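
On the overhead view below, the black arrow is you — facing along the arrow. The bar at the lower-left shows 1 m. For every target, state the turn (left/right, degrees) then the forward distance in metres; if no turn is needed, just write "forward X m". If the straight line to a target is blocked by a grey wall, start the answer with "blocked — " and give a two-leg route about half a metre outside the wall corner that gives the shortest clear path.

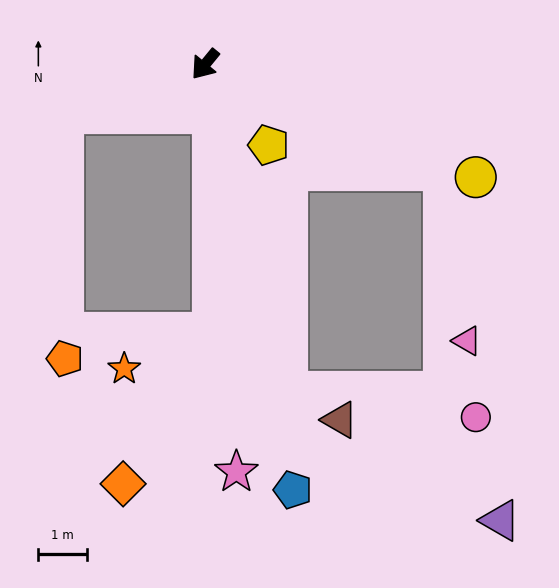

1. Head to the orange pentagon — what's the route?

blocked — turn right 32°, forward 3.1 m, then turn left 72°, forward 5.1 m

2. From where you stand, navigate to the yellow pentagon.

turn left 78°, forward 2.1 m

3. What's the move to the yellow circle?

turn left 107°, forward 6.1 m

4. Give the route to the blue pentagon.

turn left 51°, forward 9.0 m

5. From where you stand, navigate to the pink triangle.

blocked — turn left 106°, forward 5.4 m, then turn right 59°, forward 3.6 m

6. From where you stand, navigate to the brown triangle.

blocked — turn left 54°, forward 7.0 m, then turn left 47°, forward 1.2 m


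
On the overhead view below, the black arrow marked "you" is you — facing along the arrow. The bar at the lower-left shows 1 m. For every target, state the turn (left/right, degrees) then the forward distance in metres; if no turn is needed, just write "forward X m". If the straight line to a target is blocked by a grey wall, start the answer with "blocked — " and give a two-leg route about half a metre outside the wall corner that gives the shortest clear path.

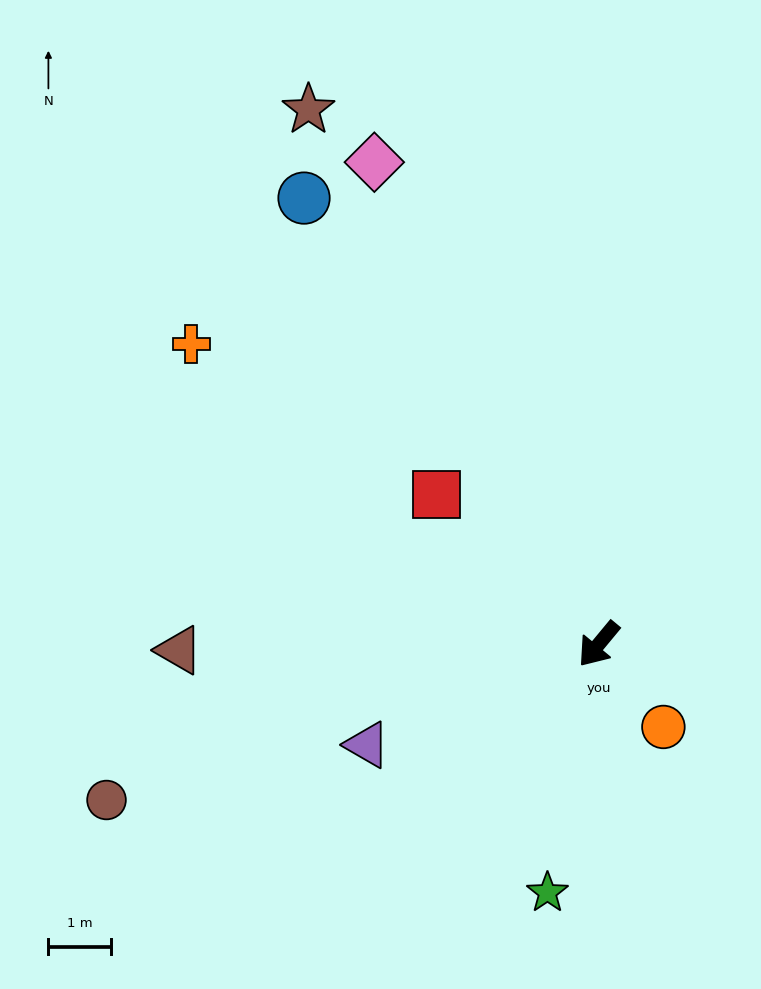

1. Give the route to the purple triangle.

turn right 27°, forward 4.0 m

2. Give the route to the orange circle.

turn left 78°, forward 1.7 m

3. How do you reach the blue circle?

turn right 107°, forward 8.5 m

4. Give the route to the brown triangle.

turn right 50°, forward 6.7 m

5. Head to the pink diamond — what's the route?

turn right 115°, forward 8.4 m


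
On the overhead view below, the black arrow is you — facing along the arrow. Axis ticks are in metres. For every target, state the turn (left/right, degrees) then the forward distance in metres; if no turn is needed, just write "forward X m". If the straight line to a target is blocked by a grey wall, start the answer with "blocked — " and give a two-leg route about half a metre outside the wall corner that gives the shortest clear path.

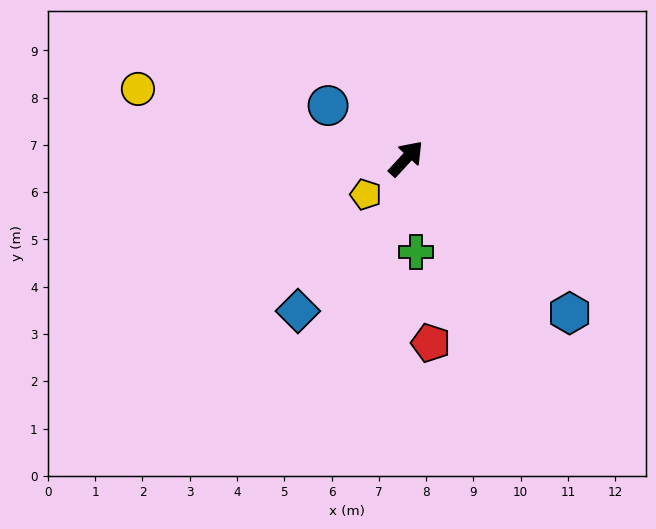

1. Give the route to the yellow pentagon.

turn left 174°, forward 1.1 m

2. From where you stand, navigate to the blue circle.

turn left 99°, forward 2.0 m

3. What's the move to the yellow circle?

turn left 118°, forward 5.9 m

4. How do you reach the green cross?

turn right 131°, forward 2.0 m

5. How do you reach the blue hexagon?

turn right 91°, forward 4.8 m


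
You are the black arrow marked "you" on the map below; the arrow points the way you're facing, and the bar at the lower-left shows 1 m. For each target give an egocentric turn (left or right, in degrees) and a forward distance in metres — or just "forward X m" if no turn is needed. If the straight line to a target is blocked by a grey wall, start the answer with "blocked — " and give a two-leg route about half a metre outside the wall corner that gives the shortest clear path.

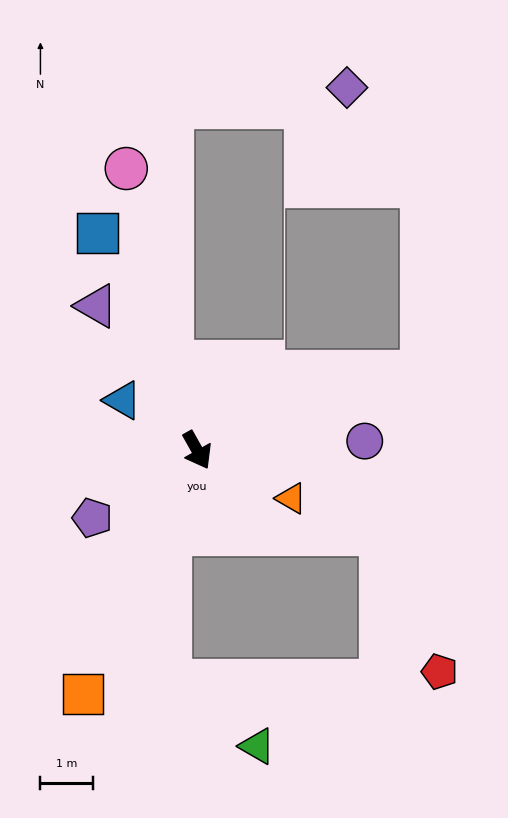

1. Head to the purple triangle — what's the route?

turn right 174°, forward 3.3 m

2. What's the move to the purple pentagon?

turn right 86°, forward 2.4 m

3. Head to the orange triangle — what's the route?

turn left 34°, forward 2.0 m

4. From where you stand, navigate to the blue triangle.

turn right 153°, forward 1.7 m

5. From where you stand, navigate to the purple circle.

turn left 64°, forward 3.2 m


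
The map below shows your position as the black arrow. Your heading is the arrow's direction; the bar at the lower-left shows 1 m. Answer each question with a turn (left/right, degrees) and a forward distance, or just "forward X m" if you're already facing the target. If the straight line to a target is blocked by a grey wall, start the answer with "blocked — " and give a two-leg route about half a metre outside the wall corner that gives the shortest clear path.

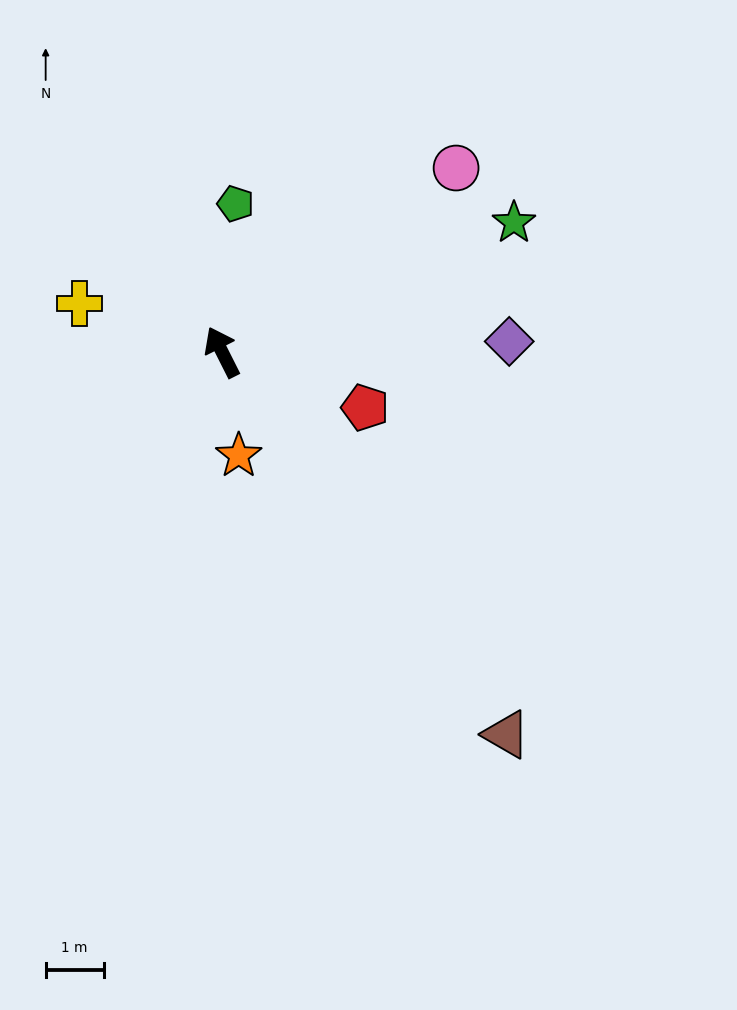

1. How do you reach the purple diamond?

turn right 115°, forward 5.0 m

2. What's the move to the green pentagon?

turn right 32°, forward 2.6 m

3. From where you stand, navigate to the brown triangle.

turn right 170°, forward 8.2 m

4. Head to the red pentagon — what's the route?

turn right 138°, forward 2.7 m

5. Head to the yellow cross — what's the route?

turn left 45°, forward 2.6 m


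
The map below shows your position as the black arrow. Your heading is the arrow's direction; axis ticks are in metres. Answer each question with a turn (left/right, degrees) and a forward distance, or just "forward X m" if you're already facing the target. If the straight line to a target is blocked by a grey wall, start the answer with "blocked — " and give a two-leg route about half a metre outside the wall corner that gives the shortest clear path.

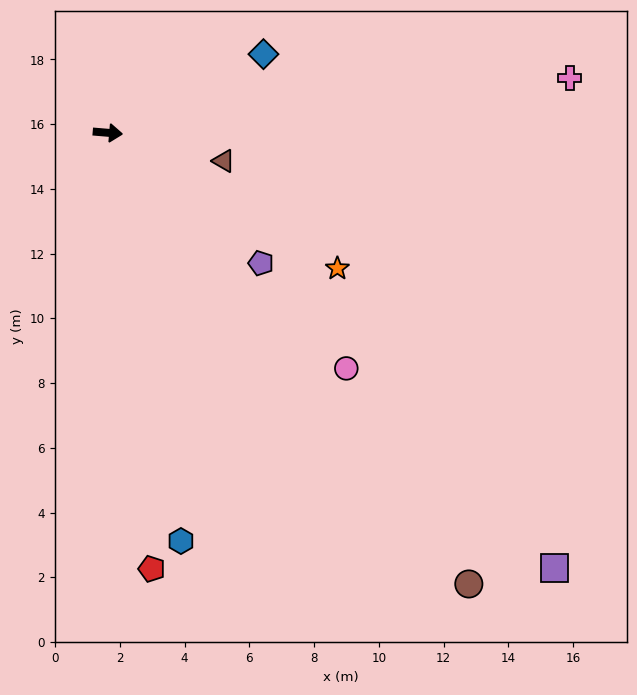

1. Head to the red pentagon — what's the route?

turn right 79°, forward 13.5 m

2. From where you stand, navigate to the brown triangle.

turn right 9°, forward 3.7 m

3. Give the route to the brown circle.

turn right 47°, forward 17.9 m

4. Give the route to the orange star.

turn right 26°, forward 8.2 m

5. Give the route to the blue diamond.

turn left 32°, forward 5.4 m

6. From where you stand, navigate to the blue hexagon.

turn right 75°, forward 12.8 m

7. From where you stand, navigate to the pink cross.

turn left 12°, forward 14.4 m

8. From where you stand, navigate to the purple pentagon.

turn right 36°, forward 6.2 m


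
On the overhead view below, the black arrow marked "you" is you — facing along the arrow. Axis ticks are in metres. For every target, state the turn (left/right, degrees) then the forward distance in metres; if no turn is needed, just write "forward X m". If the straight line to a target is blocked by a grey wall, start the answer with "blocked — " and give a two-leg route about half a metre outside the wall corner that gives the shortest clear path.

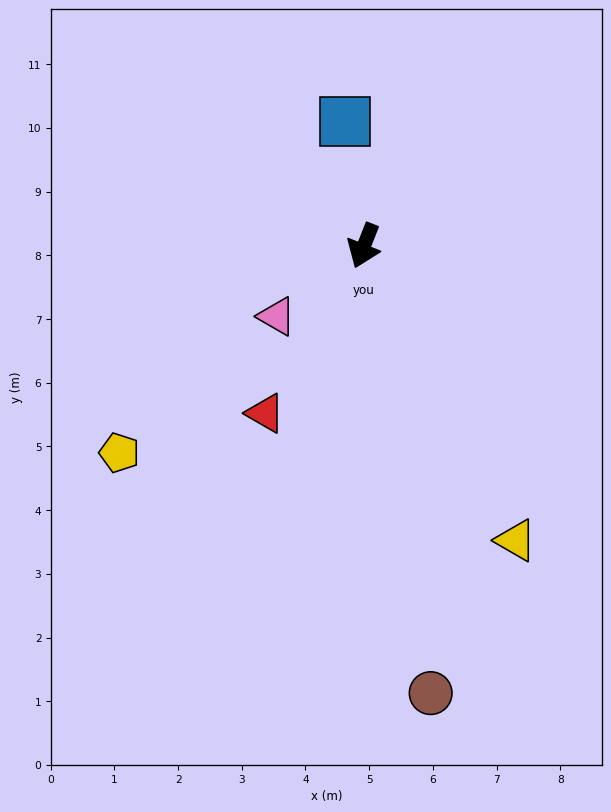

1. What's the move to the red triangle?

turn right 9°, forward 3.0 m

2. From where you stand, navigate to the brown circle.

turn left 30°, forward 7.1 m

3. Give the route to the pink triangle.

turn right 29°, forward 1.8 m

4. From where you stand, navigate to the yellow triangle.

turn left 49°, forward 5.2 m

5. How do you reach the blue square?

turn right 150°, forward 2.0 m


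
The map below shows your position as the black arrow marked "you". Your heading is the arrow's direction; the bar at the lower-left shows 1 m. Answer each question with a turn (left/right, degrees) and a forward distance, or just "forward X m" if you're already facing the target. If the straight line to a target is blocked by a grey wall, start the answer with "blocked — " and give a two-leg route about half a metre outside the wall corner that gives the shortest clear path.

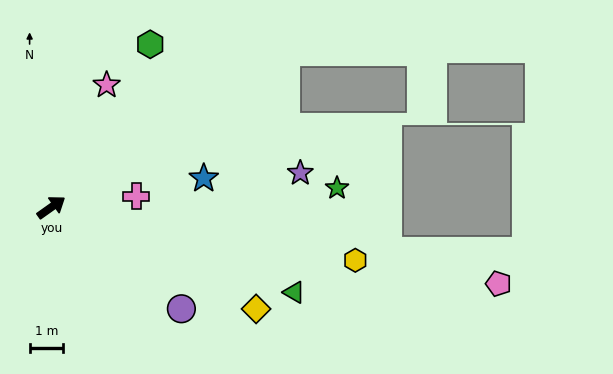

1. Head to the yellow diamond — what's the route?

turn right 62°, forward 6.9 m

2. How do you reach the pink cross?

turn right 28°, forward 2.6 m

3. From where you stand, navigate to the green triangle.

turn right 55°, forward 7.8 m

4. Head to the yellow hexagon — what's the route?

turn right 45°, forward 9.3 m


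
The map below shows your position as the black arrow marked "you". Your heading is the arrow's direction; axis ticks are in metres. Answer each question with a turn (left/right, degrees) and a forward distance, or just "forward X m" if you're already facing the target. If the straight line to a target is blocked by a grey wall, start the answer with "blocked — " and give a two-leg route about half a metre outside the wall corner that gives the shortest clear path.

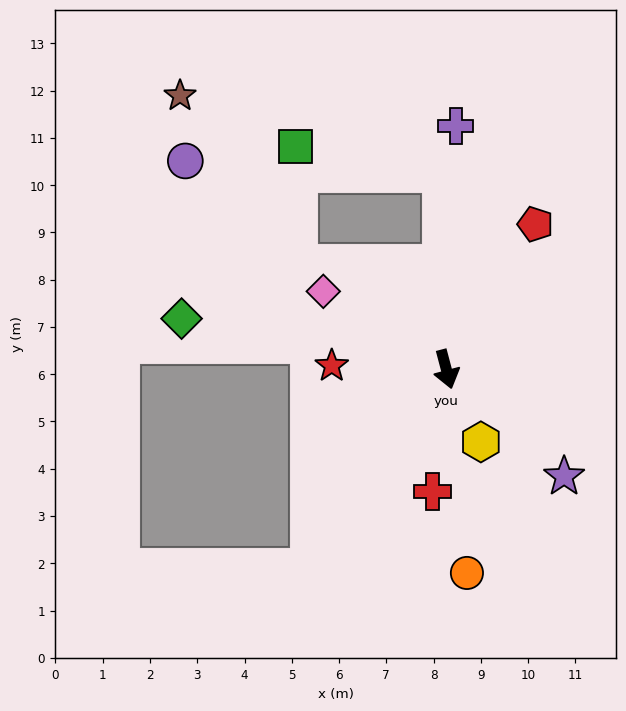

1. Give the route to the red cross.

turn right 21°, forward 2.6 m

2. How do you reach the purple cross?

turn left 163°, forward 5.1 m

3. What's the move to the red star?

turn right 107°, forward 2.4 m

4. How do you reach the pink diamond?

turn right 137°, forward 3.1 m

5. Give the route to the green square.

blocked — turn left 166°, forward 4.2 m, then turn left 79°, forward 3.1 m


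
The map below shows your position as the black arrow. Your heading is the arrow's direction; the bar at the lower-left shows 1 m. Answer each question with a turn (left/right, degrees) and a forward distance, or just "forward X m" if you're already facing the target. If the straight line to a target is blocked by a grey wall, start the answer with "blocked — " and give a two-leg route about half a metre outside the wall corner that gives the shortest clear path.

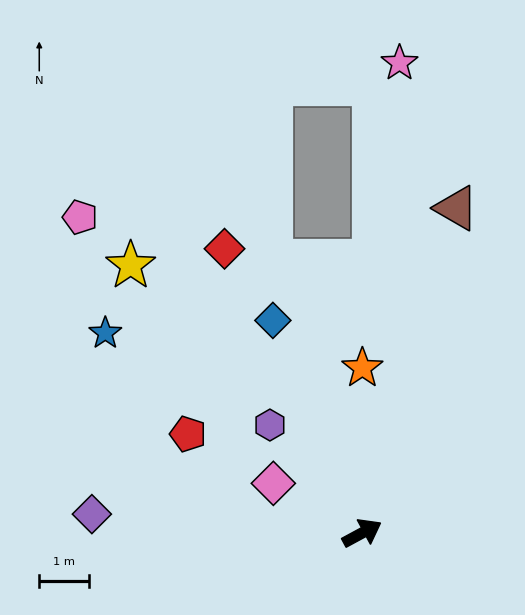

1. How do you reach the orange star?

turn left 61°, forward 3.3 m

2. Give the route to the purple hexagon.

turn left 102°, forward 2.8 m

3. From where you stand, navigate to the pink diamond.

turn left 122°, forward 2.0 m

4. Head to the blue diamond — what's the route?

turn left 84°, forward 4.6 m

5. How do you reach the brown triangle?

turn left 45°, forward 6.7 m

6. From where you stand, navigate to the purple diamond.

turn left 148°, forward 5.4 m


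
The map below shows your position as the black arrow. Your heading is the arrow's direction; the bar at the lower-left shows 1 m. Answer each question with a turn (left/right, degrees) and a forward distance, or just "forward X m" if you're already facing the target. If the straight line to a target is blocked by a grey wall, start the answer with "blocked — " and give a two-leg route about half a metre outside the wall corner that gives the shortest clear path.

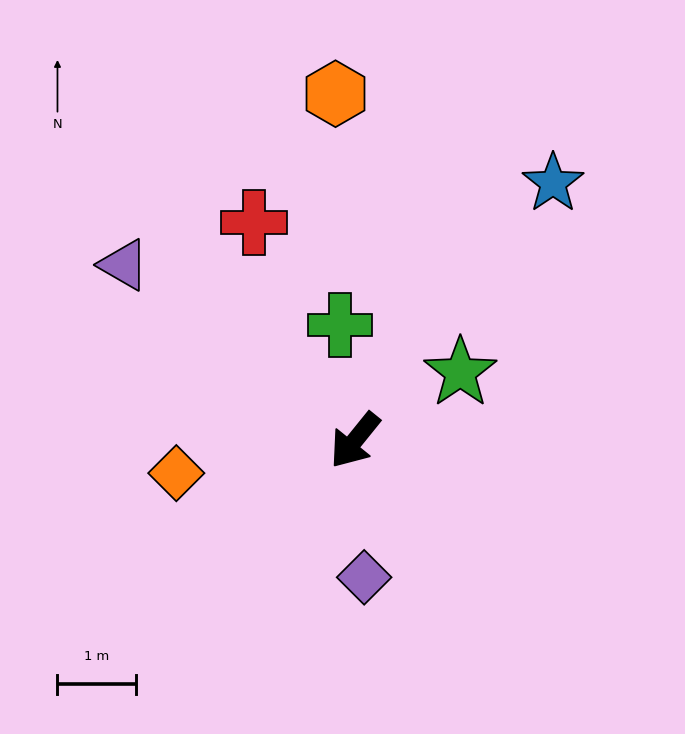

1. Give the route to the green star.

turn left 162°, forward 1.6 m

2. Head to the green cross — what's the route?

turn right 134°, forward 1.5 m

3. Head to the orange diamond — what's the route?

turn right 41°, forward 2.3 m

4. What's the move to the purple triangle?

turn right 88°, forward 3.7 m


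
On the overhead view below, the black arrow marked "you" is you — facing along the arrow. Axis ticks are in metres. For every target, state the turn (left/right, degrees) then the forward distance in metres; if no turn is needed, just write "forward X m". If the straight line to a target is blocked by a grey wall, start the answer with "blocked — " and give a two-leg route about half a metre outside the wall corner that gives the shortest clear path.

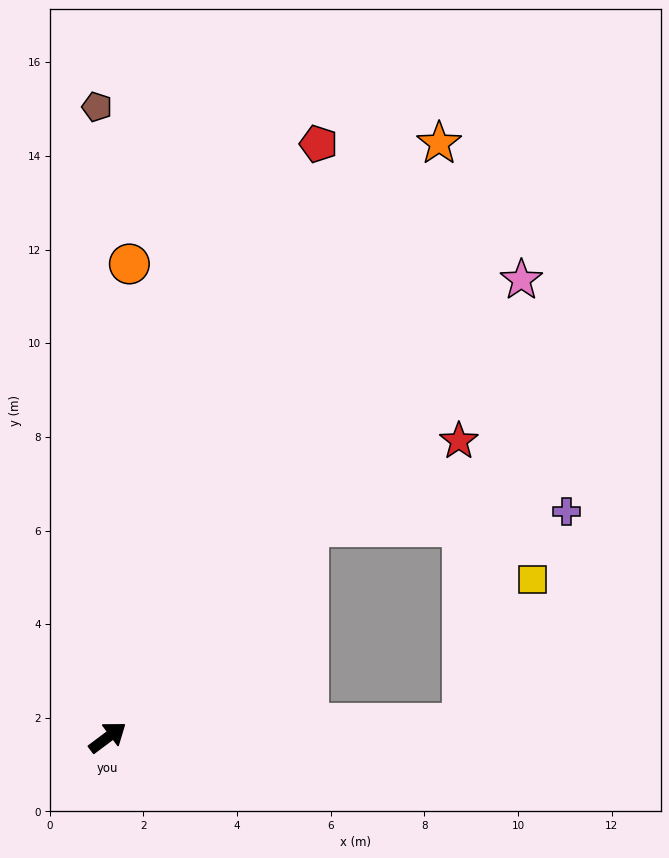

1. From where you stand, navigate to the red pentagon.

turn left 34°, forward 13.5 m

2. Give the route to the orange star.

turn left 24°, forward 14.5 m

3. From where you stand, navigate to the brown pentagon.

turn left 54°, forward 13.5 m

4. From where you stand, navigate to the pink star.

turn left 11°, forward 13.2 m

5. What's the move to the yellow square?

blocked — turn right 35°, forward 7.6 m, then turn left 62°, forward 3.4 m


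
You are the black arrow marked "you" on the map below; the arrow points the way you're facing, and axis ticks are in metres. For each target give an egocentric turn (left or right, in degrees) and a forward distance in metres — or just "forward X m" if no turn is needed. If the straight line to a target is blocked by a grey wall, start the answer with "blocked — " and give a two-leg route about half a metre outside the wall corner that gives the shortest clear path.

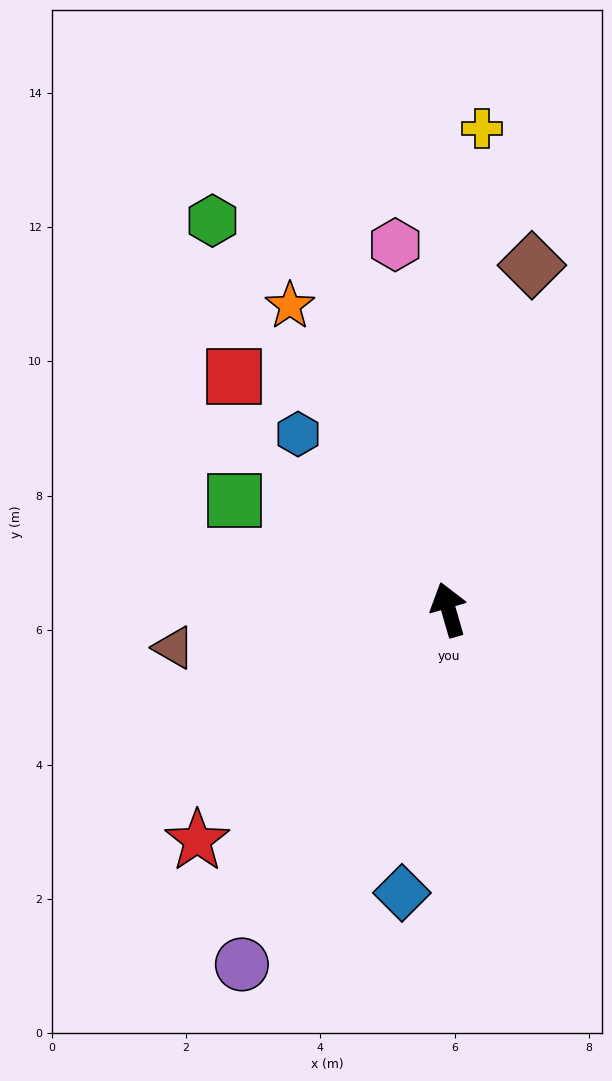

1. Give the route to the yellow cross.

turn right 20°, forward 7.2 m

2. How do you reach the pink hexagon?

turn right 8°, forward 5.5 m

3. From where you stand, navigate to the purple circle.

turn left 134°, forward 6.1 m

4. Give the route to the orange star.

turn left 11°, forward 5.1 m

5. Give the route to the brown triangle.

turn left 82°, forward 4.1 m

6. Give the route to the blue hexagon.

turn left 24°, forward 3.4 m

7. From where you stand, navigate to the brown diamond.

turn right 30°, forward 5.3 m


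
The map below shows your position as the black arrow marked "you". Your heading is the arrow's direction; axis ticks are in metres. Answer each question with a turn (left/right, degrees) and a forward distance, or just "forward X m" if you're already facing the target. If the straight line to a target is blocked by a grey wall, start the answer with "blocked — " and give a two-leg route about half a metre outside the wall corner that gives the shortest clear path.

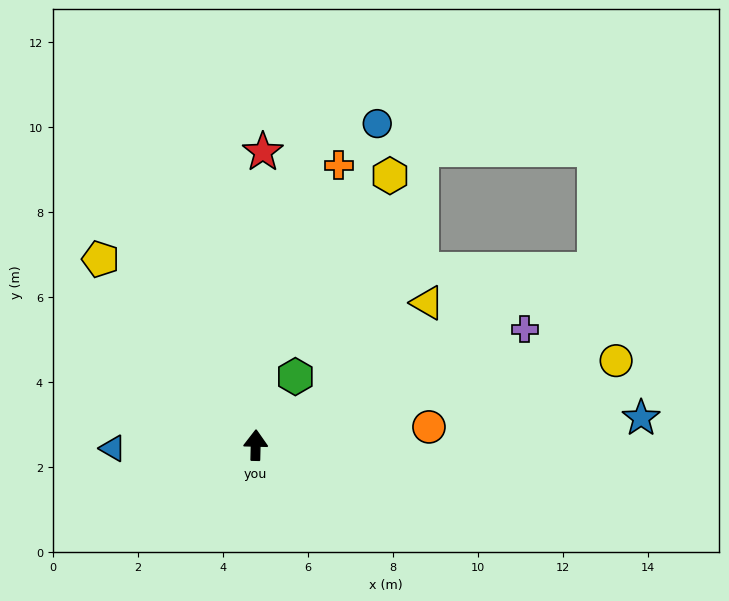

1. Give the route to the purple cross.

turn right 65°, forward 6.9 m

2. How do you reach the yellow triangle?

turn right 49°, forward 5.2 m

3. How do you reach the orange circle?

turn right 83°, forward 4.1 m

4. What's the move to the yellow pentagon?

turn left 41°, forward 5.7 m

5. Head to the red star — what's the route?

forward 6.9 m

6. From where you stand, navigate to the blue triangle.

turn left 93°, forward 3.4 m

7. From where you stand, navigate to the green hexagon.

turn right 29°, forward 1.9 m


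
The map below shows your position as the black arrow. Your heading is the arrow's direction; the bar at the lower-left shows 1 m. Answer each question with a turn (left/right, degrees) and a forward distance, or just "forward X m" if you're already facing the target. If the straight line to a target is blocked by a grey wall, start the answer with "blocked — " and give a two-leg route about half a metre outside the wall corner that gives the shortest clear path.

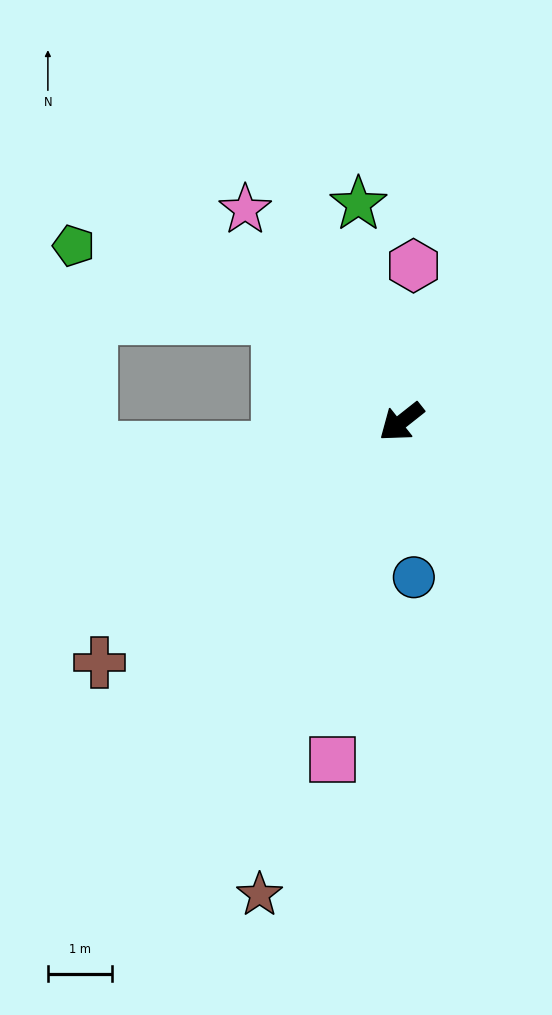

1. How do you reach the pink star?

turn right 92°, forward 4.1 m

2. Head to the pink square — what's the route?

turn left 40°, forward 5.3 m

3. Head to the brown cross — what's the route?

forward 6.0 m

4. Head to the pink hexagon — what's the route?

turn right 133°, forward 2.4 m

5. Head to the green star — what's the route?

turn right 117°, forward 3.4 m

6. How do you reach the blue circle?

turn left 56°, forward 2.4 m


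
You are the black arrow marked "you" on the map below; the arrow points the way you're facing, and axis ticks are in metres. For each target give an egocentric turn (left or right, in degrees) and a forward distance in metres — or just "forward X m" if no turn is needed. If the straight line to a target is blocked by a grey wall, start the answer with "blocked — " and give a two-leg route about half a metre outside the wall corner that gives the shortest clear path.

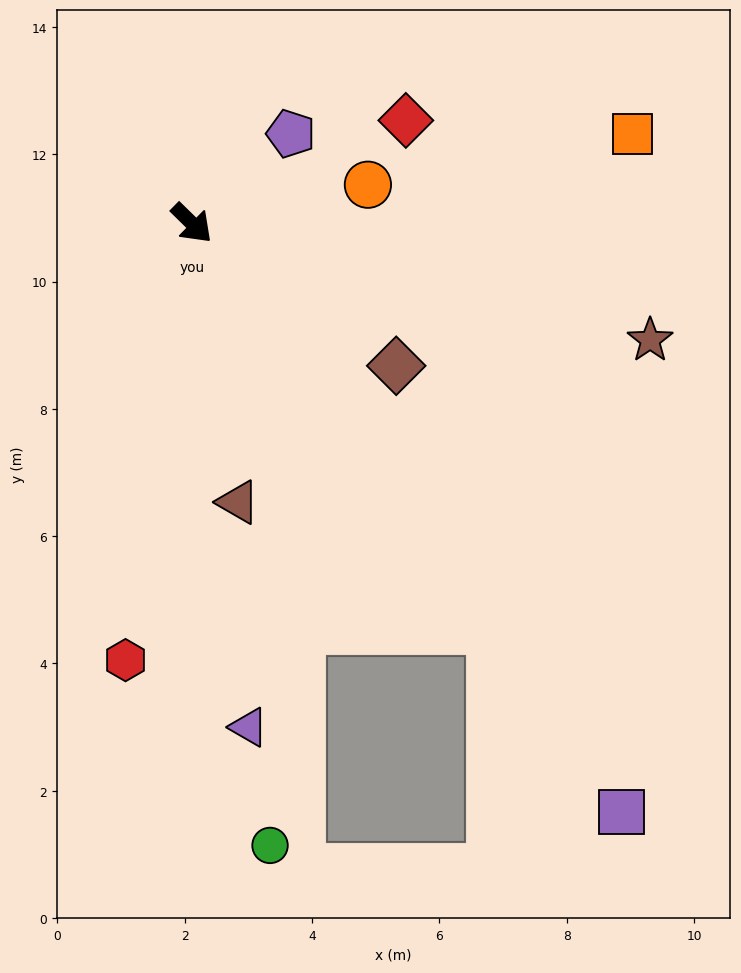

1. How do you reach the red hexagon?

turn right 54°, forward 6.9 m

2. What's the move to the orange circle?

turn left 57°, forward 2.8 m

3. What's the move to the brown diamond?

turn left 10°, forward 3.9 m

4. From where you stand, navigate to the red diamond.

turn left 70°, forward 3.7 m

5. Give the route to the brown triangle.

turn right 36°, forward 4.4 m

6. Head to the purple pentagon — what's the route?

turn left 87°, forward 2.1 m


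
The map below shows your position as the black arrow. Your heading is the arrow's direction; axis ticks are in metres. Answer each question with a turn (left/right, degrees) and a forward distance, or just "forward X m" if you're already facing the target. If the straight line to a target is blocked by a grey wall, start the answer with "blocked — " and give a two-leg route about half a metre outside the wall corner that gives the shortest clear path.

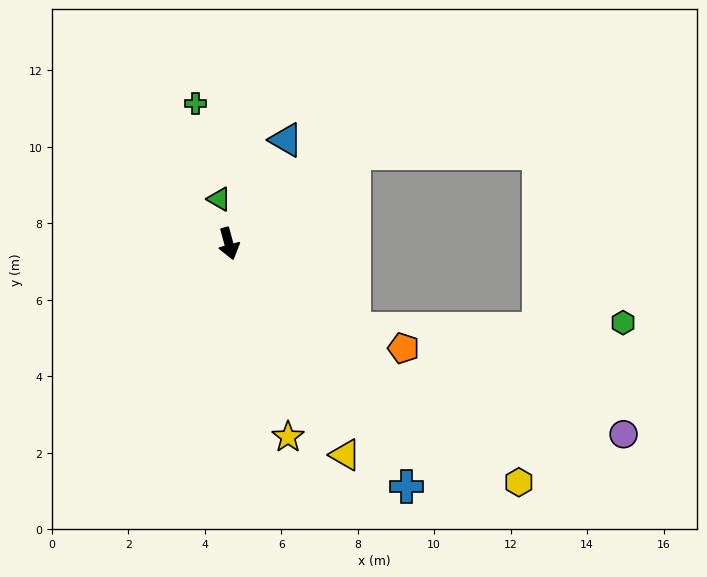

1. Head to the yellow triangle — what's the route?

turn left 14°, forward 6.3 m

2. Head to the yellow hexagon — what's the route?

turn left 35°, forward 9.8 m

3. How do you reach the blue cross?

turn left 21°, forward 7.9 m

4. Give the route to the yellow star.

forward 5.3 m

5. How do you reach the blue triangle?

turn left 136°, forward 3.1 m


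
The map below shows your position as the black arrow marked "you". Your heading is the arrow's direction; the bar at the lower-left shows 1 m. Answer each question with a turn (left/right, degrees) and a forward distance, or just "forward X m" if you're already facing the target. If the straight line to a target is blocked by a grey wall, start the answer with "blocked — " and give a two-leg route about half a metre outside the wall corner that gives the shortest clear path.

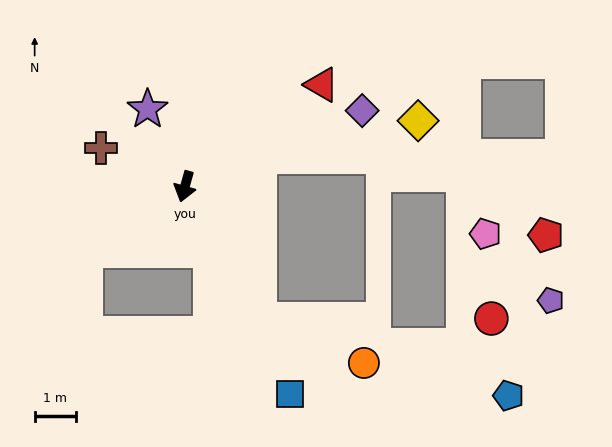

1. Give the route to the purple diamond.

turn left 129°, forward 4.7 m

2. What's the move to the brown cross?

turn right 99°, forward 2.3 m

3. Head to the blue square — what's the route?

turn left 43°, forward 5.7 m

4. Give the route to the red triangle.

turn left 142°, forward 4.2 m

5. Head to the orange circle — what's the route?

blocked — turn left 45°, forward 3.7 m, then turn left 38°, forward 2.8 m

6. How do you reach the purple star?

turn right 139°, forward 2.1 m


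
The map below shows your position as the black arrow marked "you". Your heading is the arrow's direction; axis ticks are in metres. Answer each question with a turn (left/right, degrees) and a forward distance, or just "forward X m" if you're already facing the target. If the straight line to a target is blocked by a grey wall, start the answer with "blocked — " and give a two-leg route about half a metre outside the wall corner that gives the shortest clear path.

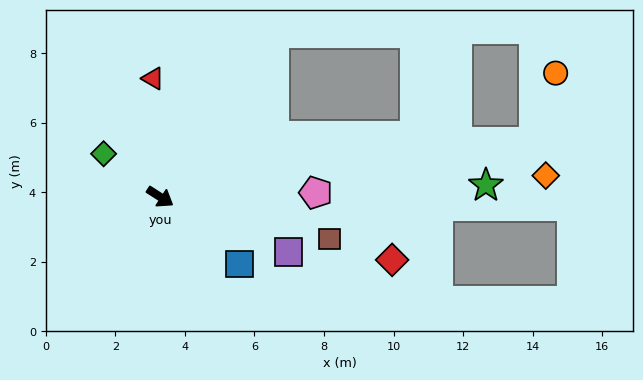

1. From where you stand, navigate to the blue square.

turn right 7°, forward 3.0 m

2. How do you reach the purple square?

turn left 9°, forward 4.0 m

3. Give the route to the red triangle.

turn left 126°, forward 3.4 m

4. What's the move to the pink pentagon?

turn left 34°, forward 4.5 m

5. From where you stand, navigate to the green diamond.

turn left 175°, forward 2.0 m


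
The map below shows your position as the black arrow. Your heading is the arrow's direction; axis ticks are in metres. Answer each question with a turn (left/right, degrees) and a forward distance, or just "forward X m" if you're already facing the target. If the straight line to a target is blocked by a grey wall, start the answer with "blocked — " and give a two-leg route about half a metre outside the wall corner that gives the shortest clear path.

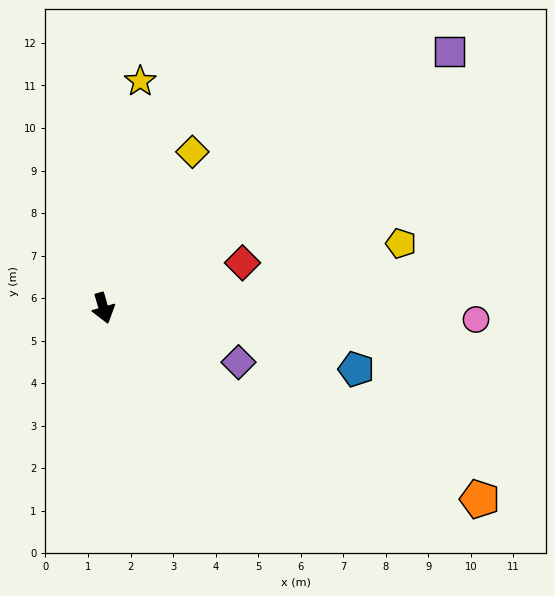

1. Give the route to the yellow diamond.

turn left 134°, forward 4.2 m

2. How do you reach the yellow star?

turn left 155°, forward 5.4 m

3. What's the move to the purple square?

turn left 110°, forward 10.1 m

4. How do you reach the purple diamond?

turn left 52°, forward 3.4 m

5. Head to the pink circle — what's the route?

turn left 72°, forward 8.8 m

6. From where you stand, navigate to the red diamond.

turn left 92°, forward 3.4 m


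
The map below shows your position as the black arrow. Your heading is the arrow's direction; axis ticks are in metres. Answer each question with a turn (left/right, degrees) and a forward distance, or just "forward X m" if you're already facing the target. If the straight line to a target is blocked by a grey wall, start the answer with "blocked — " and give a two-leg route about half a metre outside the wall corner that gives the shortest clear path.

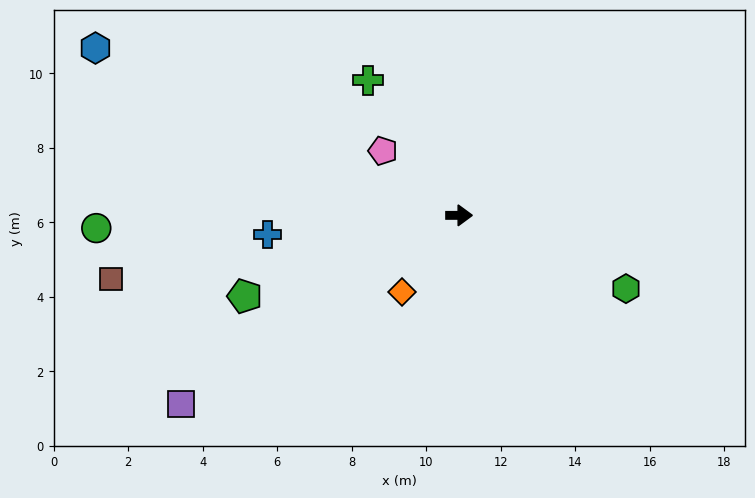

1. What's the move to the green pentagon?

turn right 159°, forward 6.2 m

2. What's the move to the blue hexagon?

turn left 155°, forward 10.7 m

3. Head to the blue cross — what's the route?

turn right 174°, forward 5.2 m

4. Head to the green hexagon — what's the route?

turn right 24°, forward 4.9 m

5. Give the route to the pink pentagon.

turn left 140°, forward 2.7 m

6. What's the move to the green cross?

turn left 124°, forward 4.4 m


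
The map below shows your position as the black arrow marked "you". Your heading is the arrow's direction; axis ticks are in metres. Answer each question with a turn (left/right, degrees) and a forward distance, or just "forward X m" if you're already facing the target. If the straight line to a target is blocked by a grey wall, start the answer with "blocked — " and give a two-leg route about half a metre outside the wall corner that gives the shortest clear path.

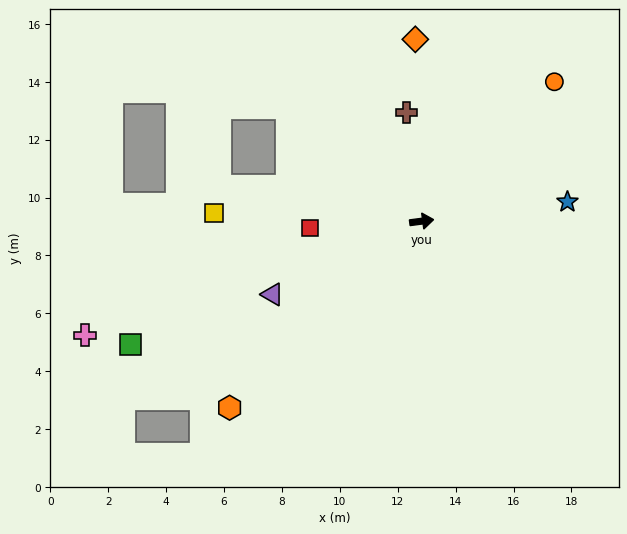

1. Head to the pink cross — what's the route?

turn right 169°, forward 12.3 m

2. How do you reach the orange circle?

turn left 39°, forward 6.6 m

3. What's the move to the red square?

turn left 176°, forward 3.9 m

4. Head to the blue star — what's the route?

forward 5.1 m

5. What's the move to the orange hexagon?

turn right 143°, forward 9.2 m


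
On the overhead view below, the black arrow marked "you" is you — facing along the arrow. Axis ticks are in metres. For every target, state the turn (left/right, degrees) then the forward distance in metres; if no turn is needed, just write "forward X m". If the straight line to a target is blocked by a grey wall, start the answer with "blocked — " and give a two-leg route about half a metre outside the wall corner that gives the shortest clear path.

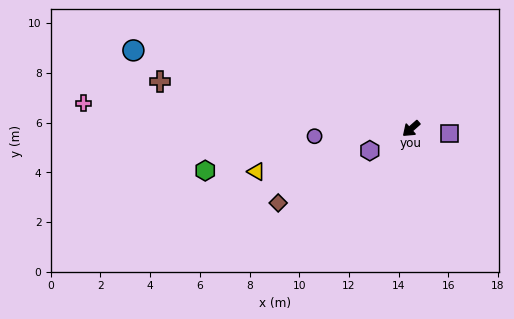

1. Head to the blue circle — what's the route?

turn right 57°, forward 11.6 m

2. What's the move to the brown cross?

turn right 52°, forward 10.3 m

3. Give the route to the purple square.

turn left 131°, forward 1.5 m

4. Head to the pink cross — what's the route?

turn right 46°, forward 13.2 m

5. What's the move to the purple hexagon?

turn right 13°, forward 1.9 m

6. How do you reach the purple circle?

turn right 37°, forward 3.9 m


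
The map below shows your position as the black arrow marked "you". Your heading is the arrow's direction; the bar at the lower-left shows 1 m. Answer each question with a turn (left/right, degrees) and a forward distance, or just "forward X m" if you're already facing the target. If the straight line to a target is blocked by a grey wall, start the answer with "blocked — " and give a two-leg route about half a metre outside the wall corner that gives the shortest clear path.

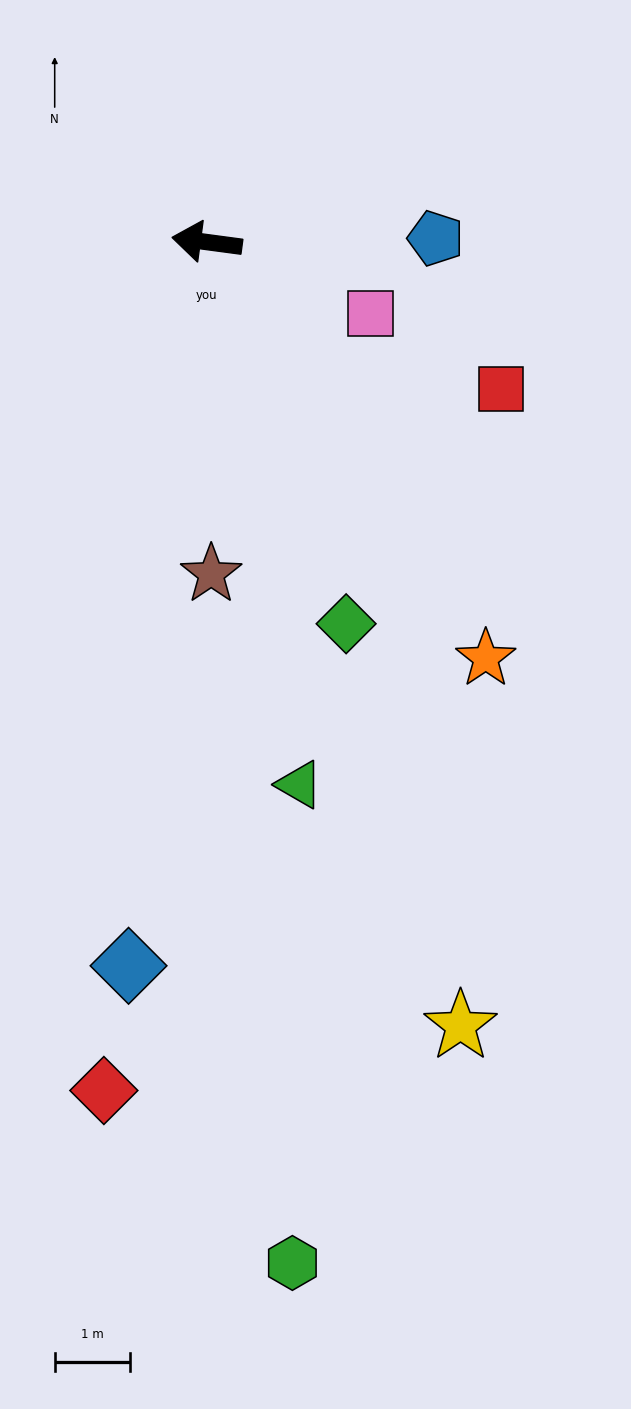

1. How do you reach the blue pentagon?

turn right 171°, forward 3.0 m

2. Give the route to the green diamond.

turn left 118°, forward 5.4 m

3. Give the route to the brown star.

turn left 98°, forward 4.4 m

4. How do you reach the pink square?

turn left 164°, forward 2.4 m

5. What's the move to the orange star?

turn left 131°, forward 6.6 m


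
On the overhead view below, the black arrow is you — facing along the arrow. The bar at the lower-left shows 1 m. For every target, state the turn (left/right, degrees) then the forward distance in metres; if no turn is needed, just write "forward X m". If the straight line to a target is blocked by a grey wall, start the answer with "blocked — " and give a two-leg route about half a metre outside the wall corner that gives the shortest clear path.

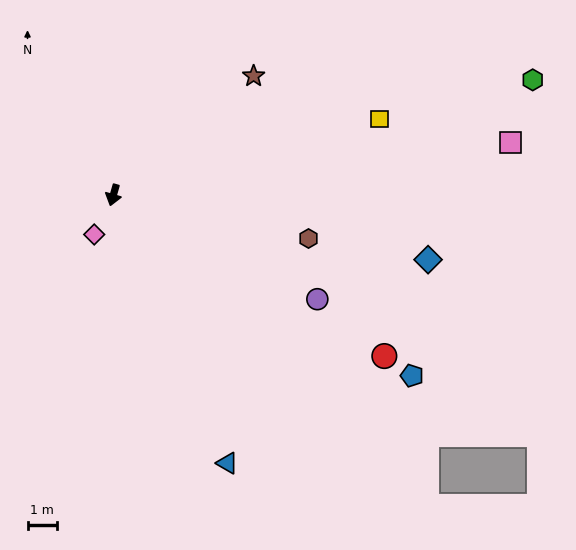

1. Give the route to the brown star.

turn left 146°, forward 6.3 m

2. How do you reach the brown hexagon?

turn left 93°, forward 6.8 m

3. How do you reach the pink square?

turn left 114°, forward 13.6 m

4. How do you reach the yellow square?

turn left 122°, forward 9.4 m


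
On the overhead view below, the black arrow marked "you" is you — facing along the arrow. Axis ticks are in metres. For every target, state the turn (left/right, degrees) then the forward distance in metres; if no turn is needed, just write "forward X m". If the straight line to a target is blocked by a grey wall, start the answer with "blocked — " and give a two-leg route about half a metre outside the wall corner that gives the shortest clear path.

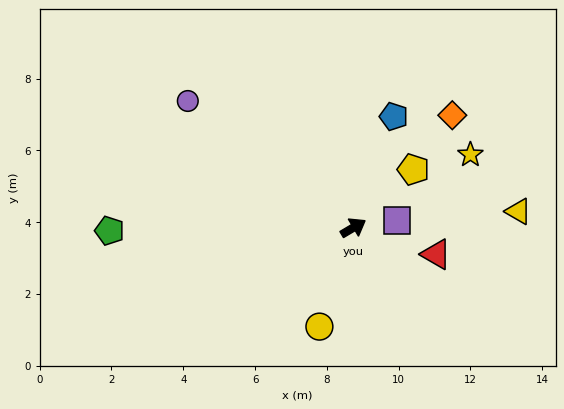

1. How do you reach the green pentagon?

turn left 150°, forward 6.8 m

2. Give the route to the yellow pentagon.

turn left 13°, forward 2.3 m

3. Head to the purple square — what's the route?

turn right 22°, forward 1.2 m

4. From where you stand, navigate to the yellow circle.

turn right 140°, forward 2.9 m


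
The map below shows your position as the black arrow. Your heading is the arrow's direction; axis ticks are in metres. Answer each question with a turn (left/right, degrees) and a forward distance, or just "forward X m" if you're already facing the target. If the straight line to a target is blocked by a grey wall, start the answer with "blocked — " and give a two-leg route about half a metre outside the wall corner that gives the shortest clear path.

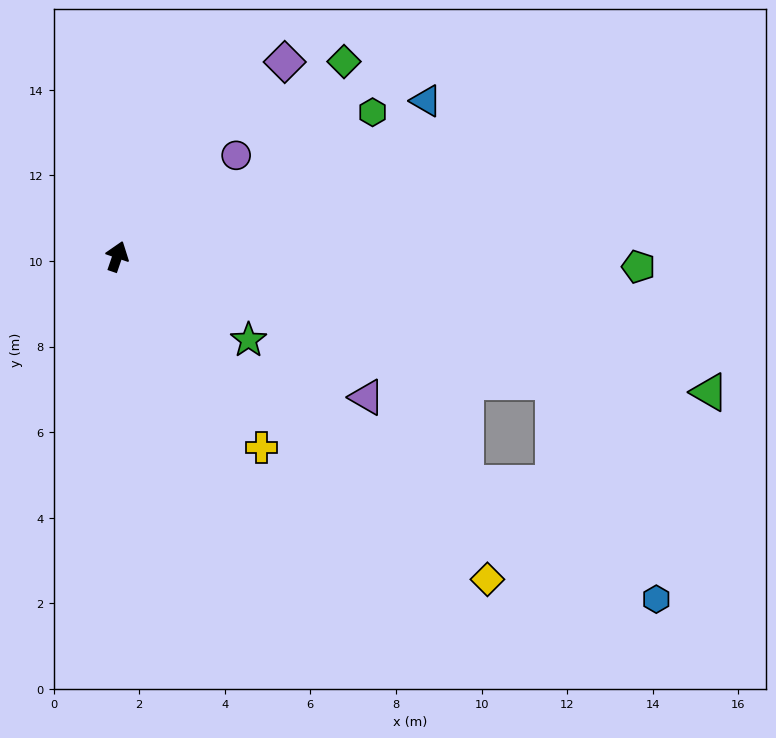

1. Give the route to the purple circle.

turn right 31°, forward 3.6 m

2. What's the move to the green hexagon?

turn right 42°, forward 6.9 m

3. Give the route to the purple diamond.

turn right 22°, forward 6.0 m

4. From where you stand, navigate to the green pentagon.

turn right 72°, forward 12.2 m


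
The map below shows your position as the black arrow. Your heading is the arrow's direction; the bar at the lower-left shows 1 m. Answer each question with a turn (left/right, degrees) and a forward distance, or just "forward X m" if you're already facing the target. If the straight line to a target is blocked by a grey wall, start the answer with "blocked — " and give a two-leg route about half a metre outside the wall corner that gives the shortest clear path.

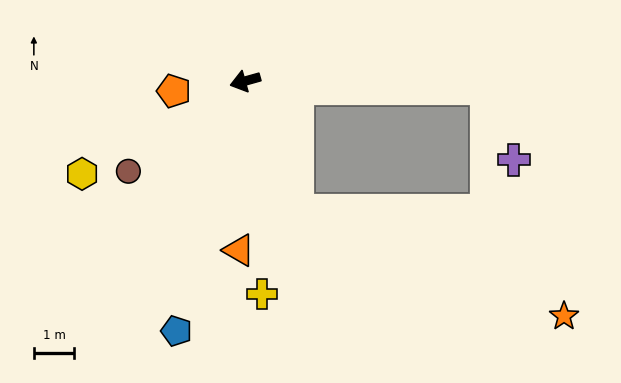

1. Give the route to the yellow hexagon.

turn left 14°, forward 4.6 m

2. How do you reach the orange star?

blocked — turn left 96°, forward 3.5 m, then turn left 47°, forward 7.1 m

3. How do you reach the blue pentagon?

turn left 59°, forward 6.4 m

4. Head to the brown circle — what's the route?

turn left 22°, forward 3.6 m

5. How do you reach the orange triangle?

turn left 72°, forward 4.2 m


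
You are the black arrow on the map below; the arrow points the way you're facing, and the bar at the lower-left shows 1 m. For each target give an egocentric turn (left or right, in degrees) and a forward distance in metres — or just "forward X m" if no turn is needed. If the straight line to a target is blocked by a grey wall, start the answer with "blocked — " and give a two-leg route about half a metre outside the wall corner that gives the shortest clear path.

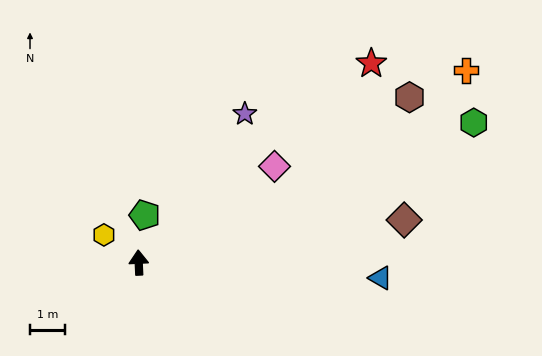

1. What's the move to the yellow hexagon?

turn left 49°, forward 1.3 m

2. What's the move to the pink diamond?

turn right 57°, forward 4.7 m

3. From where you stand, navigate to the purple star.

turn right 38°, forward 5.2 m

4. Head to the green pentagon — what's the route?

turn right 10°, forward 1.4 m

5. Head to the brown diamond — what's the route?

turn right 83°, forward 7.6 m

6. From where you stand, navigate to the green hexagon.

turn right 70°, forward 10.3 m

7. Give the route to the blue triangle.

turn right 96°, forward 6.9 m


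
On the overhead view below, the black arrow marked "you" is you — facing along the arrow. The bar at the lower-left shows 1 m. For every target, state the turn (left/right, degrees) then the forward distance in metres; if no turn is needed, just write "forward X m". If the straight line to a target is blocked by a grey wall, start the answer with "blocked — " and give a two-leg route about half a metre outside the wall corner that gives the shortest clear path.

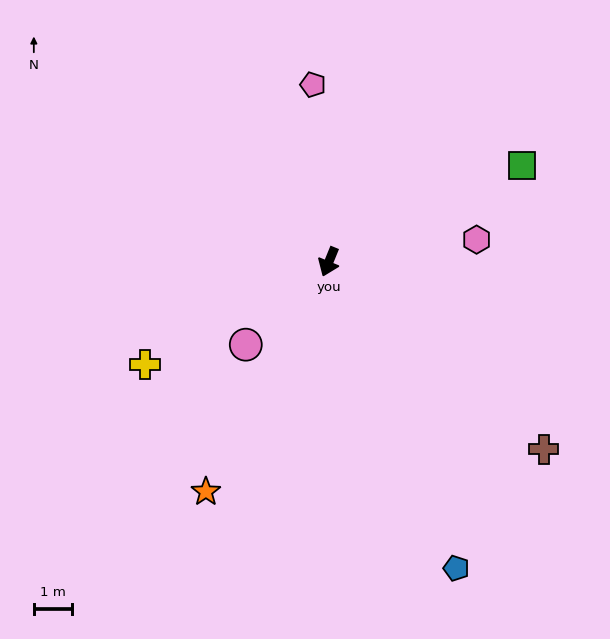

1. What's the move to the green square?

turn left 139°, forward 5.6 m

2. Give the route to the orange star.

turn right 6°, forward 6.8 m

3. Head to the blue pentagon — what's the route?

turn left 45°, forward 8.6 m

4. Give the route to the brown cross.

turn left 71°, forward 7.4 m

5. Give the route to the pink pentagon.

turn right 153°, forward 4.6 m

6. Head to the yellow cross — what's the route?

turn right 39°, forward 5.5 m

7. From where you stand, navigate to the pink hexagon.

turn left 121°, forward 3.9 m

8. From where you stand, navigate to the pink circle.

turn right 23°, forward 3.0 m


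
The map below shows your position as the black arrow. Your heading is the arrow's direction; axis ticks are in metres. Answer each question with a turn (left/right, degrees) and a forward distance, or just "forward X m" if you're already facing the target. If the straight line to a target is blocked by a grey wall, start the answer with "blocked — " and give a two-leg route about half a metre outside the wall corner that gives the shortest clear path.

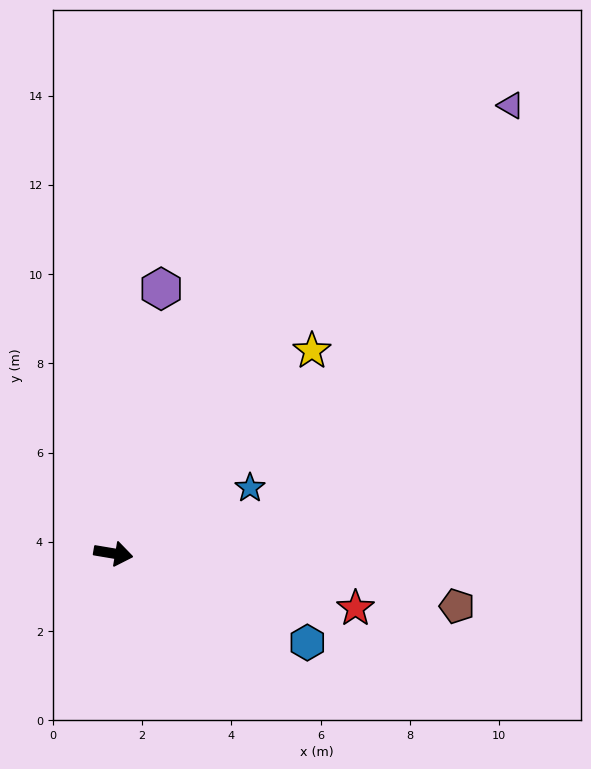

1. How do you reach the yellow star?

turn left 55°, forward 6.4 m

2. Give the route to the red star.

turn right 3°, forward 5.6 m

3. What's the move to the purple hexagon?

turn left 89°, forward 6.0 m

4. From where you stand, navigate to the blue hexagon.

turn right 15°, forward 4.8 m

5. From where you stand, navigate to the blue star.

turn left 35°, forward 3.4 m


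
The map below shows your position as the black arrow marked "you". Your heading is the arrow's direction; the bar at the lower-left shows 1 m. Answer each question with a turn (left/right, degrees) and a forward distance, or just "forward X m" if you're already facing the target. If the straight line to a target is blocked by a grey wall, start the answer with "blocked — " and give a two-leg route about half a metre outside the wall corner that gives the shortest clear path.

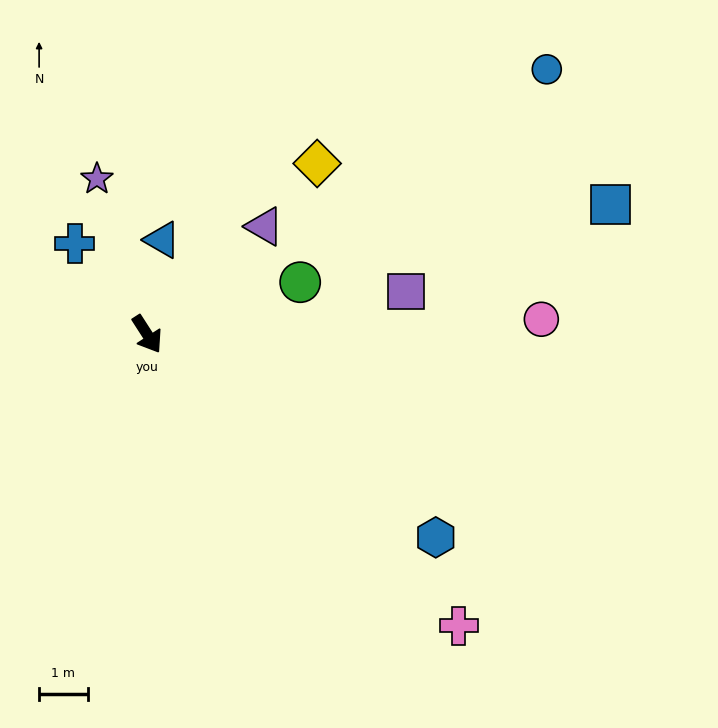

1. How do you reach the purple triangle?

turn left 100°, forward 3.3 m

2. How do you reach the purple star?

turn left 165°, forward 3.4 m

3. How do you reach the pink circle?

turn left 59°, forward 8.1 m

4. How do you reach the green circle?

turn left 76°, forward 3.3 m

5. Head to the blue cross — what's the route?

turn right 174°, forward 2.4 m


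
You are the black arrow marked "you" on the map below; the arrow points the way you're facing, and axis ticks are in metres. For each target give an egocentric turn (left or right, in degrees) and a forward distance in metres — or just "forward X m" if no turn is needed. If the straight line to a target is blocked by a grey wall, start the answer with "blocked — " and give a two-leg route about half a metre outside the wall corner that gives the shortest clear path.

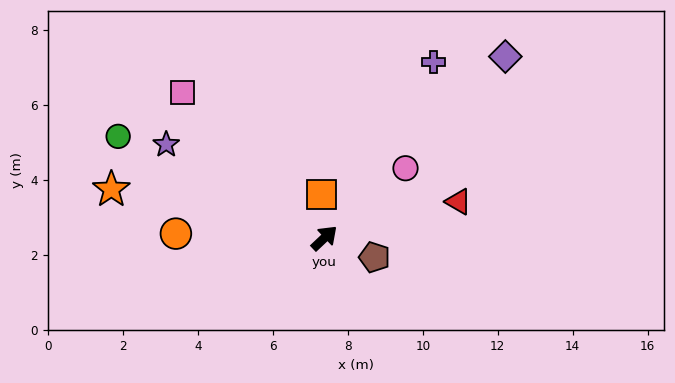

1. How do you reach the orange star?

turn left 124°, forward 5.8 m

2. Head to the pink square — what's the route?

turn left 91°, forward 5.4 m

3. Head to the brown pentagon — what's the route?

turn right 64°, forward 1.4 m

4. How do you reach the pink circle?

turn right 3°, forward 2.9 m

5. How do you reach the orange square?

turn left 50°, forward 1.2 m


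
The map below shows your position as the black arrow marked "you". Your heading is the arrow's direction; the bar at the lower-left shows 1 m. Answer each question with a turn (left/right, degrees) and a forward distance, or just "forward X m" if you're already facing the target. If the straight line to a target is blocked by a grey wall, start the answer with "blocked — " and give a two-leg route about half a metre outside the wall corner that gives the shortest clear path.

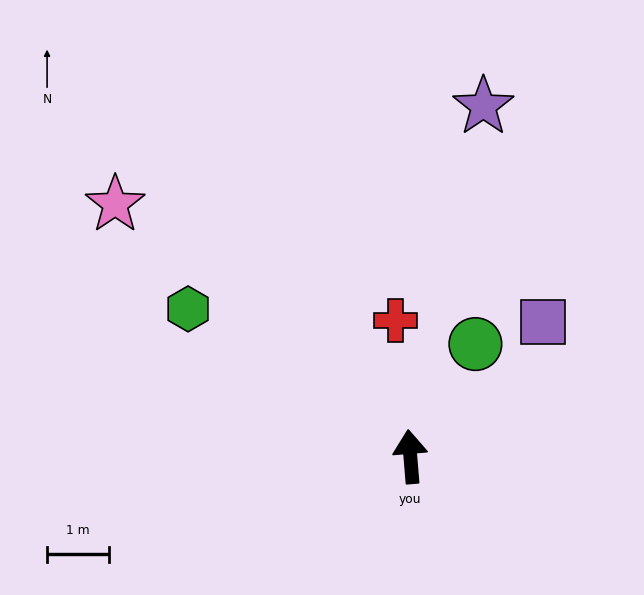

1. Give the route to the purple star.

turn right 16°, forward 5.8 m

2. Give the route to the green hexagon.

turn left 52°, forward 4.3 m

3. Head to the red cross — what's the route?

forward 2.2 m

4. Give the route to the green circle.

turn right 35°, forward 2.1 m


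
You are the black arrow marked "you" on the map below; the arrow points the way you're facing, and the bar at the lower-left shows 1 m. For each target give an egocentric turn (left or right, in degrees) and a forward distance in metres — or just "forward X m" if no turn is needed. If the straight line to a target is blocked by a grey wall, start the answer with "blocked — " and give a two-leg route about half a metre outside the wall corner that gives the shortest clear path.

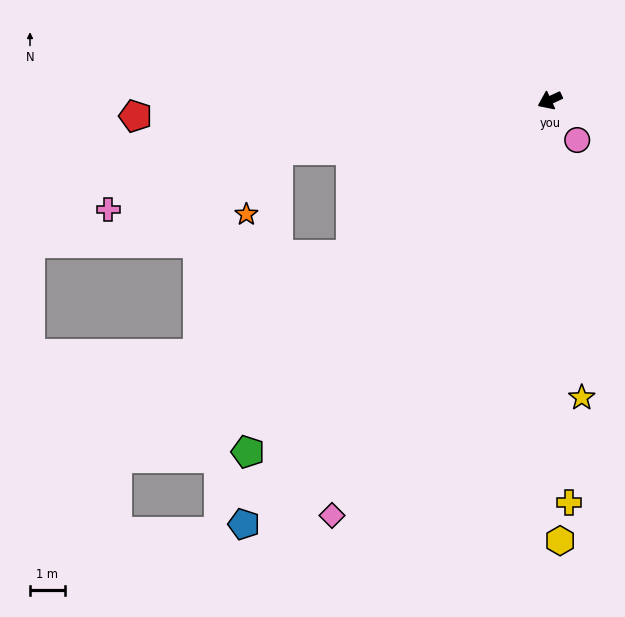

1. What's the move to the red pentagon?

turn right 23°, forward 12.0 m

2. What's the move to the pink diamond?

turn left 37°, forward 13.5 m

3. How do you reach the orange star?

blocked — turn right 15°, forward 8.0 m, then turn left 54°, forward 2.1 m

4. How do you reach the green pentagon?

turn left 24°, forward 13.4 m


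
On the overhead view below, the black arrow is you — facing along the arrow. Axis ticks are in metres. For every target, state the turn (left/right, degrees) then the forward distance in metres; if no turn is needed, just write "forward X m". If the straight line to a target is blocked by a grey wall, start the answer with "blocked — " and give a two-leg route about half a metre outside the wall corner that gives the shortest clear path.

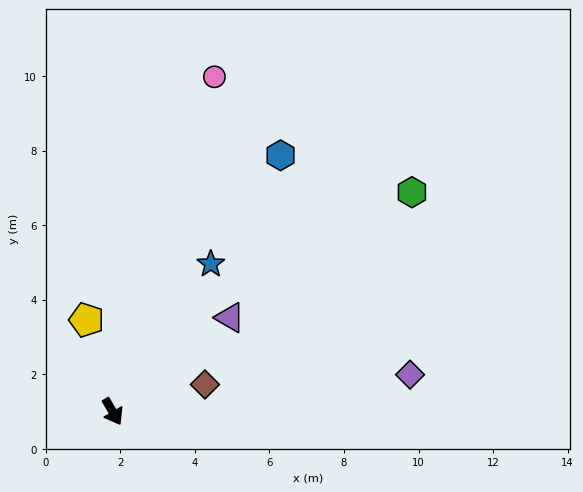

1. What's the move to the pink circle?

turn left 133°, forward 9.4 m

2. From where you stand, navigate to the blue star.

turn left 116°, forward 4.8 m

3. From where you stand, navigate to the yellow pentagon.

turn left 166°, forward 2.6 m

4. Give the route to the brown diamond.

turn left 76°, forward 2.6 m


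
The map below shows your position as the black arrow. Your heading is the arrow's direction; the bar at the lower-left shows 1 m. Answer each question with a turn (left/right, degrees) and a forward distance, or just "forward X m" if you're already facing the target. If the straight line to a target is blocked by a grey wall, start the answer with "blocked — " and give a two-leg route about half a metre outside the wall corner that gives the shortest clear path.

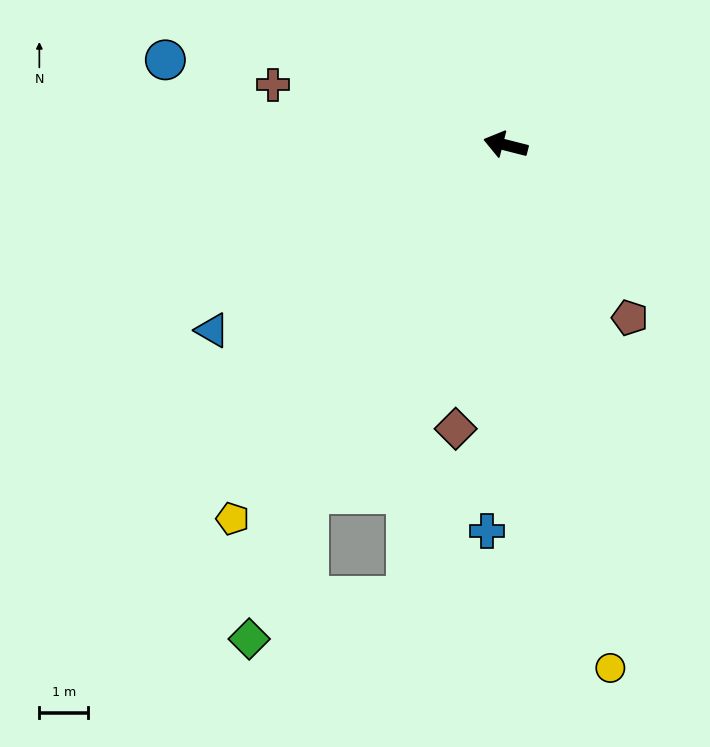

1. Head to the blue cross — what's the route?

turn left 102°, forward 7.9 m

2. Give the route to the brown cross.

forward 4.9 m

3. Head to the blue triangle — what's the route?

turn left 47°, forward 7.1 m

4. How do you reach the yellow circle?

turn left 116°, forward 10.9 m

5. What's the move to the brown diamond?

turn left 94°, forward 5.9 m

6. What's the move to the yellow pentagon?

turn left 68°, forward 9.5 m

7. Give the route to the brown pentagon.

turn left 140°, forward 4.4 m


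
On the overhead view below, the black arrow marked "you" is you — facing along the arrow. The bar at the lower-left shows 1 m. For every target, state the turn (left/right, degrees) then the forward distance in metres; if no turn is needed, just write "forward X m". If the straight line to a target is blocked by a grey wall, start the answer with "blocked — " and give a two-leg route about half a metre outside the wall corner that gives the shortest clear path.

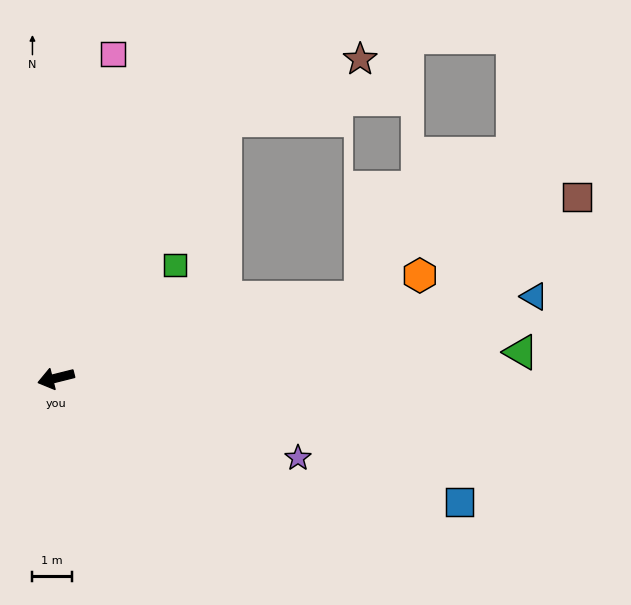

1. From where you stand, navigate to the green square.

turn right 151°, forward 4.2 m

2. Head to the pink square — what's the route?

turn right 114°, forward 8.4 m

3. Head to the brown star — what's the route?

blocked — turn right 137°, forward 7.9 m, then turn right 33°, forward 3.8 m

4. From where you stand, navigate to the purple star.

turn left 148°, forward 6.5 m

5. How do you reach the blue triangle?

turn left 176°, forward 12.4 m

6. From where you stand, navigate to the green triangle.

turn left 169°, forward 11.9 m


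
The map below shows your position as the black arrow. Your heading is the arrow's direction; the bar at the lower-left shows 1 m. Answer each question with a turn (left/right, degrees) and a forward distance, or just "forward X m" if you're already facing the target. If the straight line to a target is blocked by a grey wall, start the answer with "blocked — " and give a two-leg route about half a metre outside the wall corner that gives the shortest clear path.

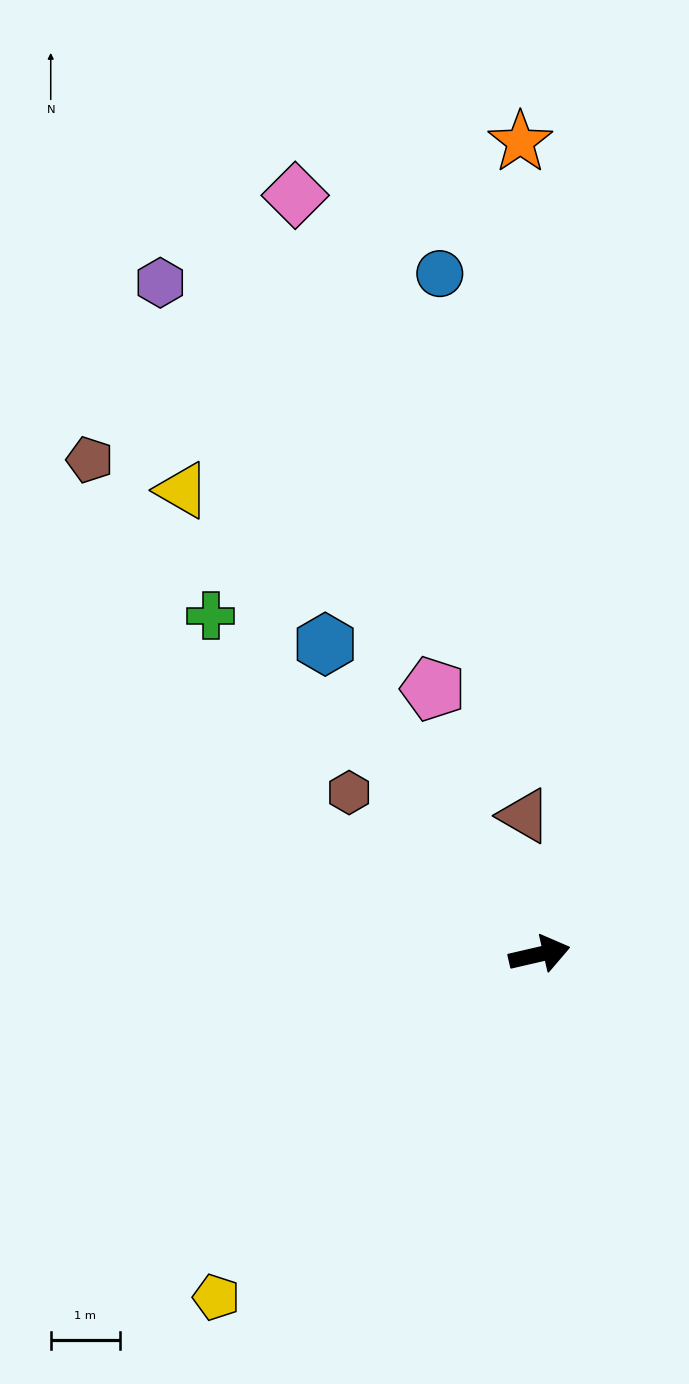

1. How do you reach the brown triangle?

turn left 83°, forward 2.0 m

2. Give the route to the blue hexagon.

turn left 112°, forward 5.4 m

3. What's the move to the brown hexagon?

turn left 127°, forward 3.6 m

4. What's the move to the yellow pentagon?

turn right 146°, forward 6.8 m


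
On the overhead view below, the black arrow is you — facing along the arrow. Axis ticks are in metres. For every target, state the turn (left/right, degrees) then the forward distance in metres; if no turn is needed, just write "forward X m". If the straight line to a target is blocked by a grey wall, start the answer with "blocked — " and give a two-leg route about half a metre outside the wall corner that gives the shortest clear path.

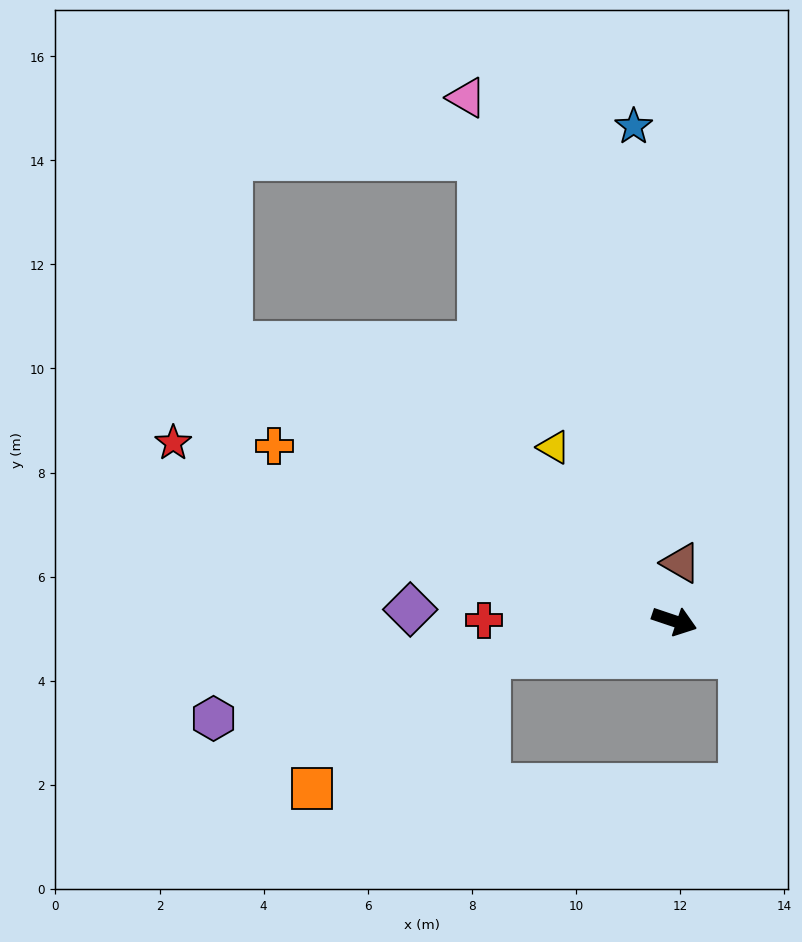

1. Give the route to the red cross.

turn right 162°, forward 3.7 m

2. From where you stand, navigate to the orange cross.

turn left 175°, forward 8.4 m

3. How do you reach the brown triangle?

turn left 102°, forward 1.1 m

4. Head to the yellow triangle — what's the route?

turn left 143°, forward 4.1 m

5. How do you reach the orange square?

blocked — turn right 151°, forward 3.6 m, then turn left 26°, forward 4.2 m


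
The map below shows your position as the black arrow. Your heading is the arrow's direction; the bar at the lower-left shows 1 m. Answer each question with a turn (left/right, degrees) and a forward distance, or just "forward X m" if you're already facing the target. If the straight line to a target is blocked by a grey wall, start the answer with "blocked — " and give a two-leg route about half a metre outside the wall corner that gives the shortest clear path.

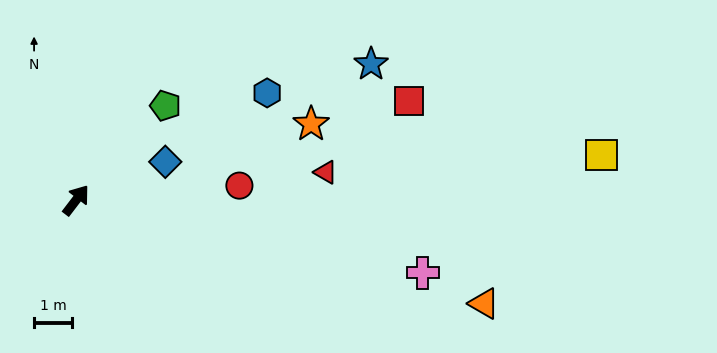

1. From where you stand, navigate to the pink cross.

turn right 64°, forward 9.2 m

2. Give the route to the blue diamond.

turn right 29°, forward 2.5 m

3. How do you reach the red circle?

turn right 48°, forward 4.3 m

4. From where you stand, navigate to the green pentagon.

turn right 6°, forward 3.4 m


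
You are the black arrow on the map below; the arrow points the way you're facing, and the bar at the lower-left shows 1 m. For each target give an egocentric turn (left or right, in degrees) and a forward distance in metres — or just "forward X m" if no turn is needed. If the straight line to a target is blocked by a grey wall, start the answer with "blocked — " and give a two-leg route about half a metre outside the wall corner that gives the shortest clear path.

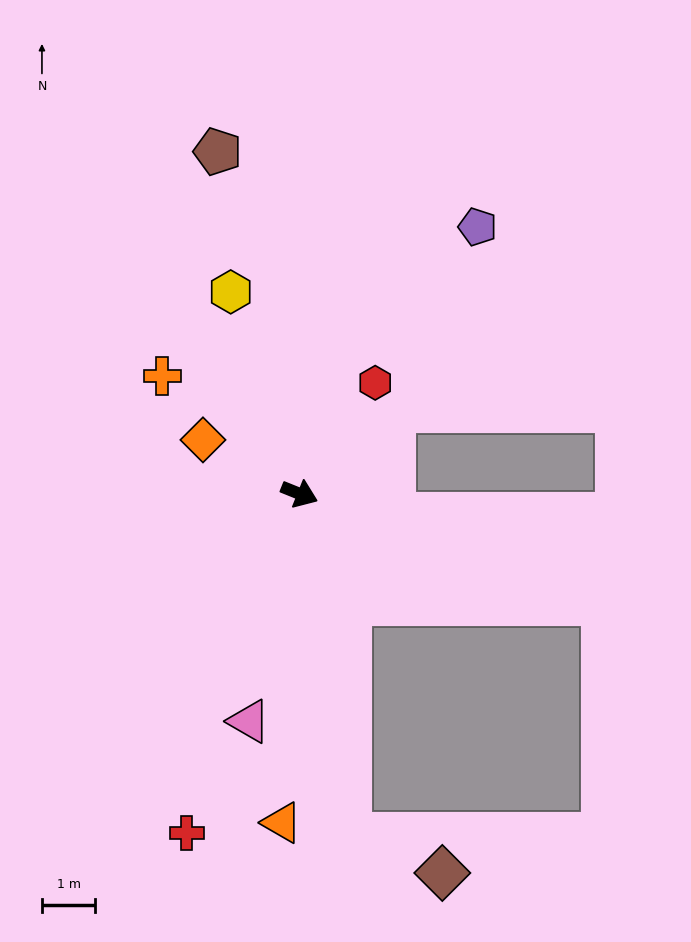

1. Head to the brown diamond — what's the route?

blocked — turn right 60°, forward 6.5 m, then turn left 60°, forward 1.9 m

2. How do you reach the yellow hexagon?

turn left 131°, forward 4.0 m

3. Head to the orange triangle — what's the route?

turn right 71°, forward 6.2 m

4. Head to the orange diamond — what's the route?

turn left 173°, forward 2.1 m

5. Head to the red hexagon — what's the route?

turn left 78°, forward 2.5 m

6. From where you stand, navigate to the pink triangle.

turn right 81°, forward 4.4 m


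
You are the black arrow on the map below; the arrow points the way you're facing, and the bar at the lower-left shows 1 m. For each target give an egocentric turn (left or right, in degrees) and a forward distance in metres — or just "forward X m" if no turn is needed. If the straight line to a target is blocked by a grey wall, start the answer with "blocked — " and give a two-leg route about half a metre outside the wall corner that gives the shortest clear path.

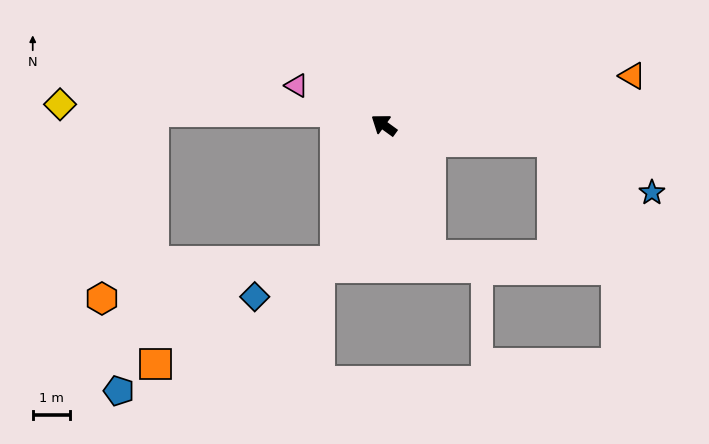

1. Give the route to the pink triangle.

turn left 12°, forward 2.6 m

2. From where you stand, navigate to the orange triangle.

turn right 133°, forward 6.8 m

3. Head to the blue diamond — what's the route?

blocked — turn left 107°, forward 3.9 m, then turn right 48°, forward 2.4 m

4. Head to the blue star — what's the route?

blocked — turn right 150°, forward 4.5 m, then turn right 21°, forward 3.0 m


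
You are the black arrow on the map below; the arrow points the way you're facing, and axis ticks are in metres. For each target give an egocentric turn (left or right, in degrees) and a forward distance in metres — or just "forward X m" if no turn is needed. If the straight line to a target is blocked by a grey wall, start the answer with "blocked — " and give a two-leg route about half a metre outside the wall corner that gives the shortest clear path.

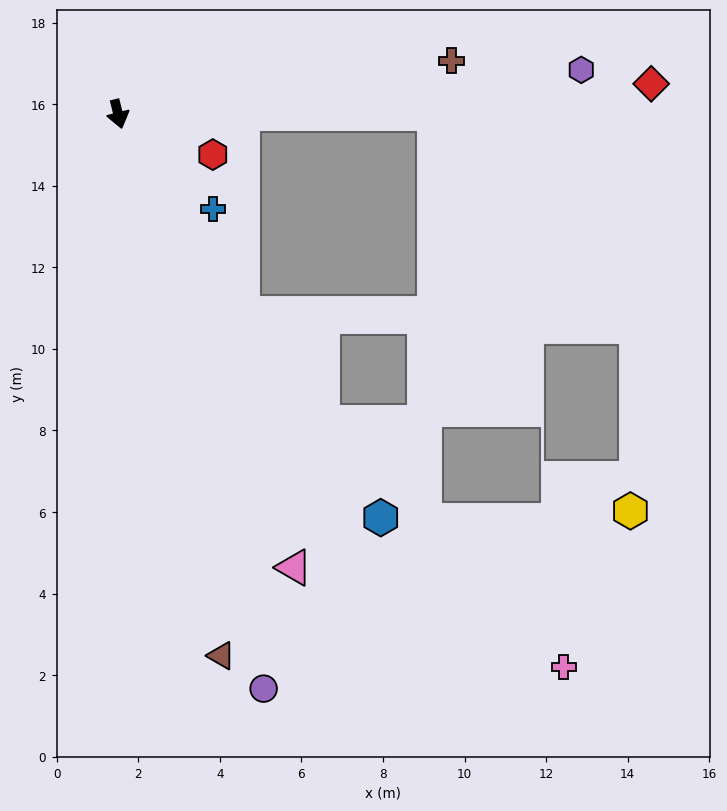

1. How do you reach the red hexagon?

turn left 53°, forward 2.5 m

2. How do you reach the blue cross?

turn left 31°, forward 3.3 m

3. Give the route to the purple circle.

forward 14.5 m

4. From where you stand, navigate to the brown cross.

turn left 85°, forward 8.3 m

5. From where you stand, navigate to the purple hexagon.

turn left 81°, forward 11.4 m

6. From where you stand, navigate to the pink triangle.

turn left 7°, forward 11.9 m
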